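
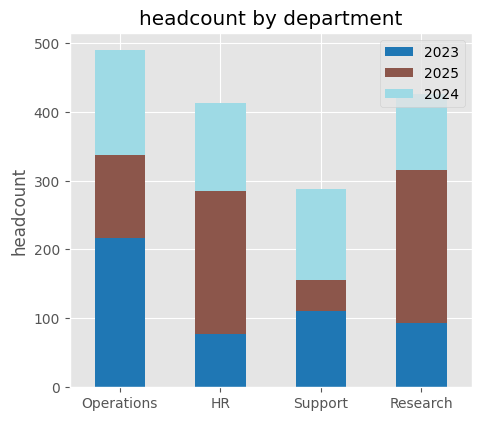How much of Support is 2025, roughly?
2025 top ≈ 150, bottom ≈ 100; segment ≈ 50.

≈ 50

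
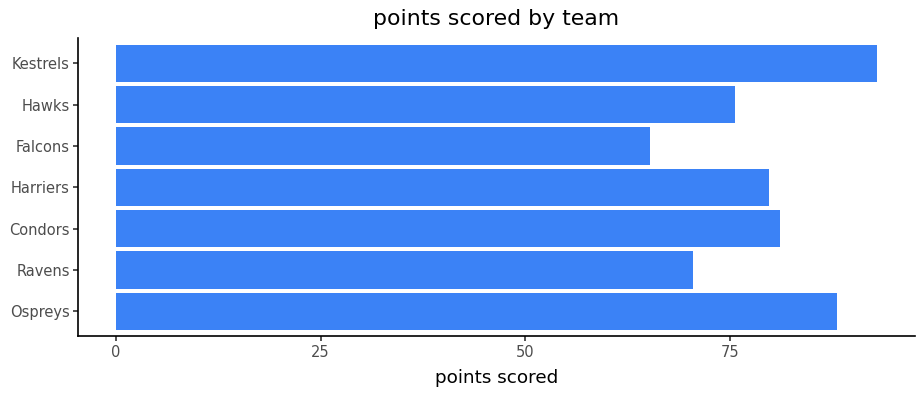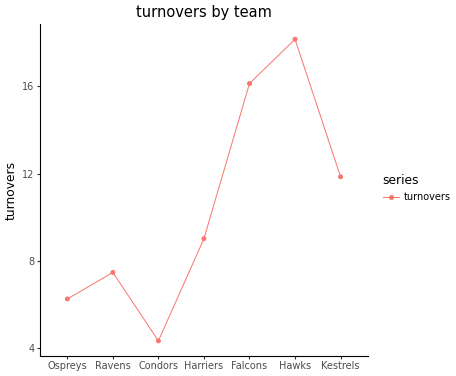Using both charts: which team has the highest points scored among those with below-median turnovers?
Ospreys

Chart 2 median turnovers ≈ 10; below-median teams: Ospreys, Ravens, Condors. Among those, Ospreys has the highest points scored (≈ 90).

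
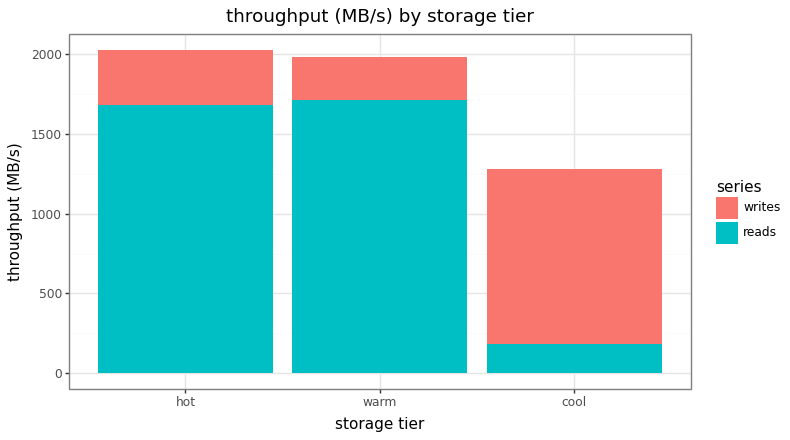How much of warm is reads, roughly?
reads top ≈ 1800, bottom ≈ 0; segment ≈ 1800.

≈ 1800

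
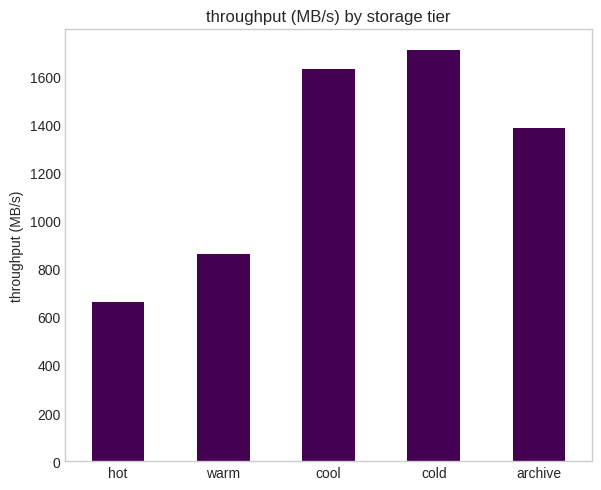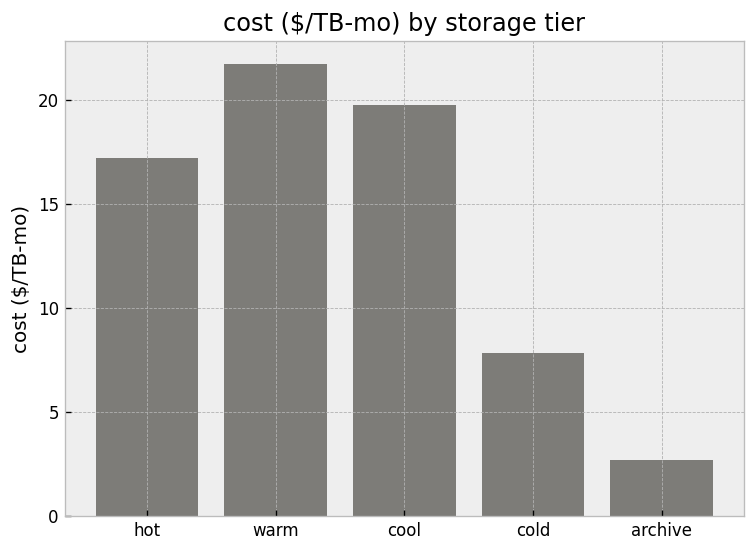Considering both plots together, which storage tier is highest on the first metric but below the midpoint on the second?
cold

Chart 2 median cost ($/TB-mo) ≈ 18; below-median storage tiers: cold, archive. Among those, cold has the highest throughput (MB/s) (≈ 1800).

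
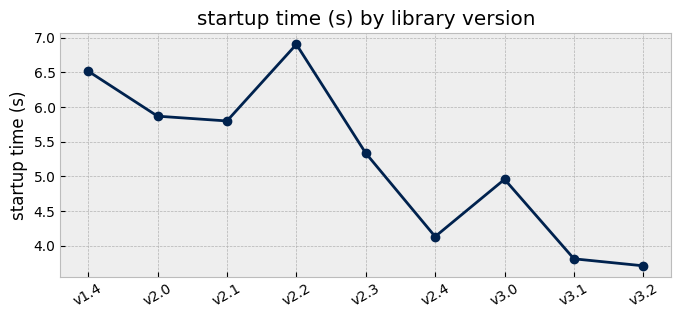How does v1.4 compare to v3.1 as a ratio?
v1.4 ≈ 6.5, v3.1 ≈ 4.0; 6.5/4.0 ≈ 1.62.

≈ 1.62×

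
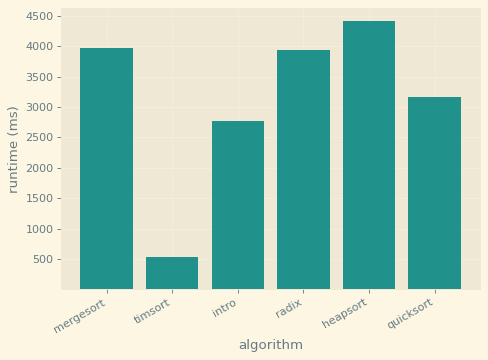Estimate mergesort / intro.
≈ 1.33×

mergesort ≈ 4000, intro ≈ 3000; 4000/3000 ≈ 1.33.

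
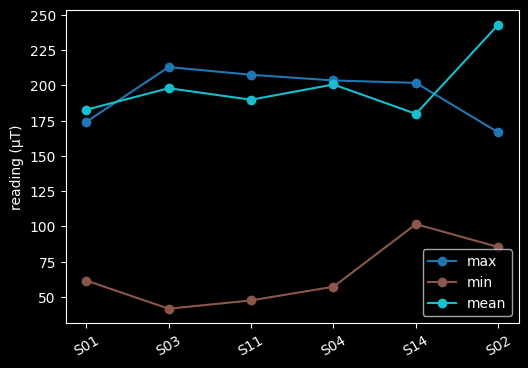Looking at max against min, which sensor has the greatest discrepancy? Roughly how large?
S03: max ≈ 220, min ≈ 40 → gap ≈ 180. Next-largest (S11) is only ≈ 160.

S03, ≈ 180 µT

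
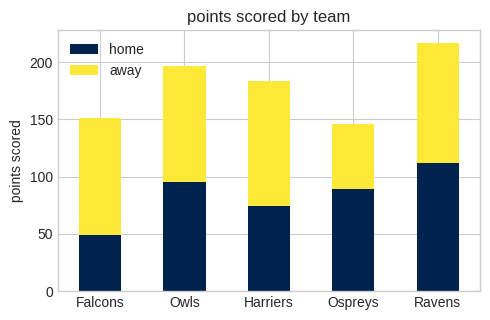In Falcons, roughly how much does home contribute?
≈ 40

home top ≈ 40, bottom ≈ 0; segment ≈ 40.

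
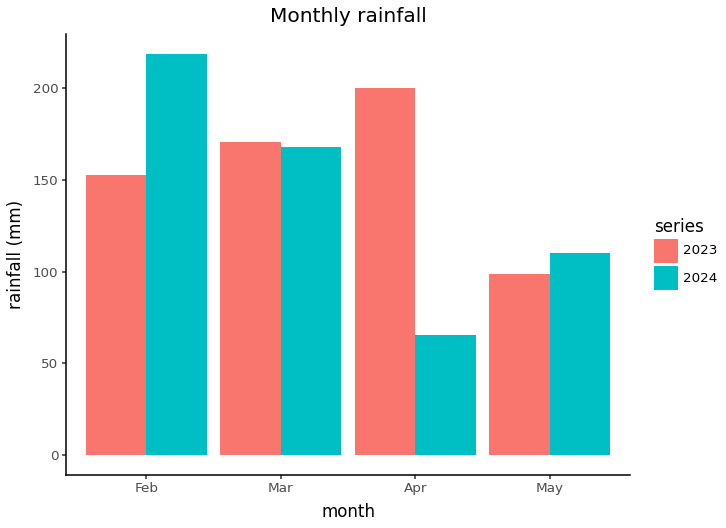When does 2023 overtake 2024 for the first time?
Feb: 2023 ≈ 160 vs 2024 ≈ 220 (not yet); Mar: 2023 ≈ 180 vs 2024 ≈ 160 (first crossover).

Mar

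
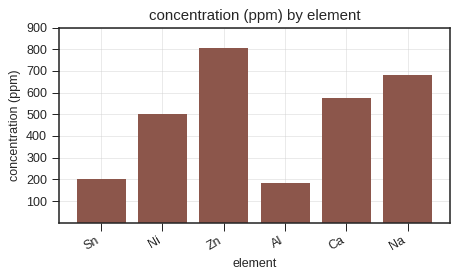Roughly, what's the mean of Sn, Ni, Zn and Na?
≈ 550

(200 + 500 + 800 + 700) / 4 ≈ 550.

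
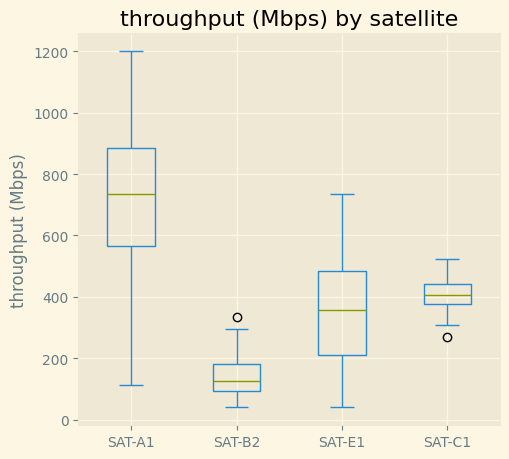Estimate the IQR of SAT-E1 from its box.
Q3 ≈ 500, Q1 ≈ 200; IQR ≈ 300.

≈ 300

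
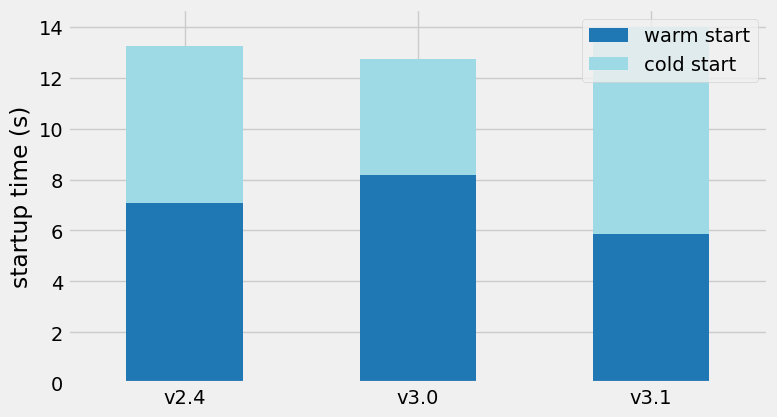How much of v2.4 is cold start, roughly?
≈ 6

cold start top ≈ 14, bottom ≈ 8; segment ≈ 6.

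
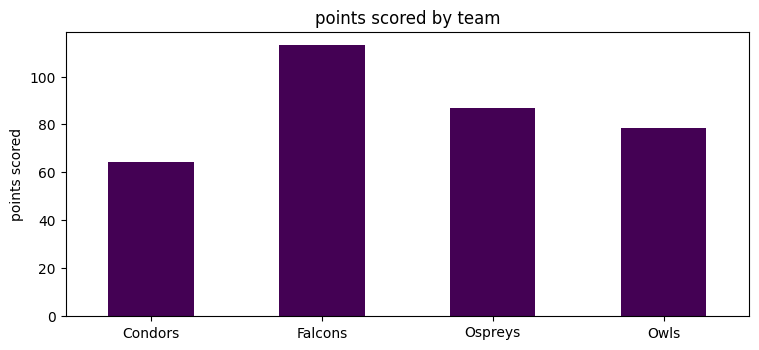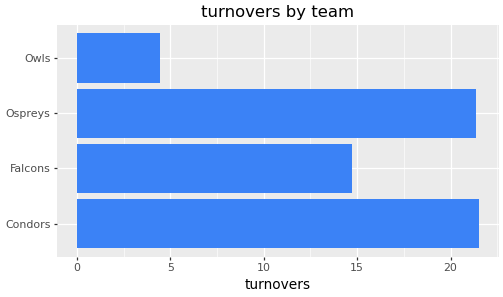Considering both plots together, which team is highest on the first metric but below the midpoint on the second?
Chart 2 median turnovers ≈ 18; below-median teams: Falcons, Owls. Among those, Falcons has the highest points scored (≈ 120).

Falcons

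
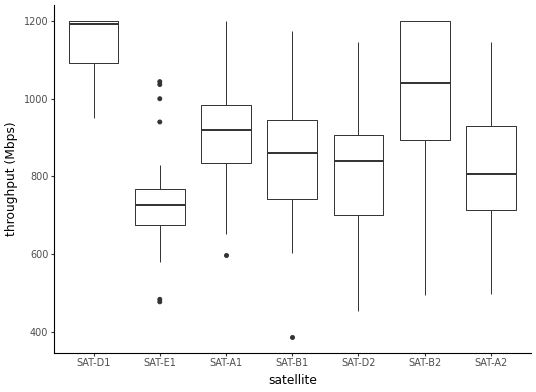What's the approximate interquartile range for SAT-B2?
Q3 ≈ 1200, Q1 ≈ 900; IQR ≈ 300.

≈ 300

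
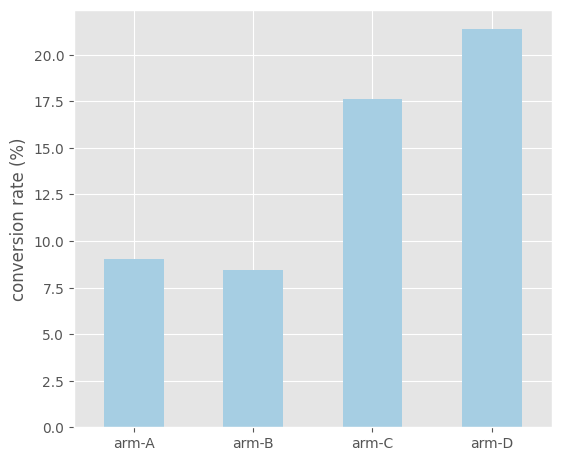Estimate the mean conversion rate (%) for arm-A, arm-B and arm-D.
≈ 13

(10 + 8 + 22) / 3 ≈ 13.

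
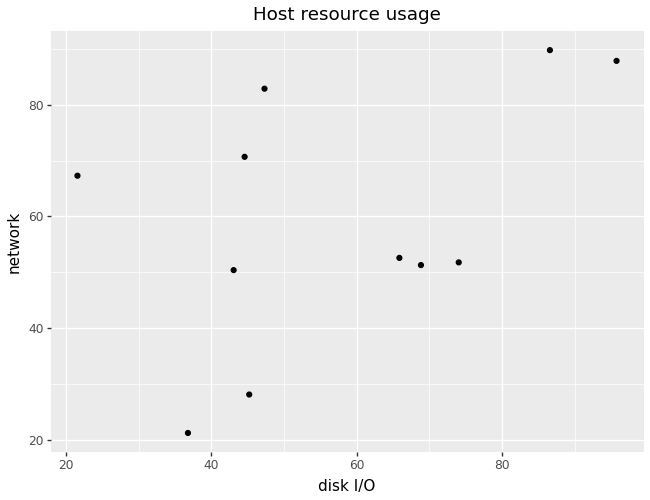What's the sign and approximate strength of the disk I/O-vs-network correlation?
Points are positively correlated; moderate (|r| ≈ 0.5).

positive, moderate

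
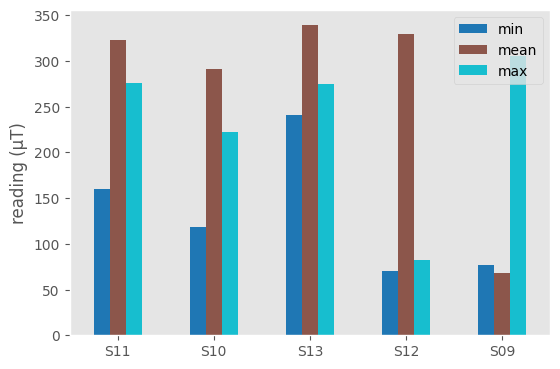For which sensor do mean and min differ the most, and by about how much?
S12, ≈ 300 µT

S12: mean ≈ 350, min ≈ 50 → gap ≈ 300. Next-largest (S10) is only ≈ 200.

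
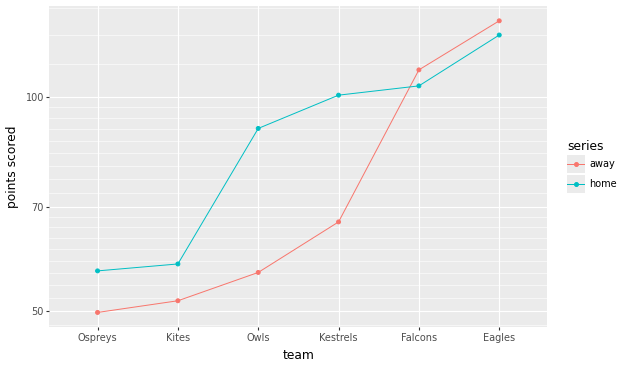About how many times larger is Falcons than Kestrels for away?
Falcons ≈ 110, Kestrels ≈ 70; 110/70 ≈ 1.57.

≈ 1.57×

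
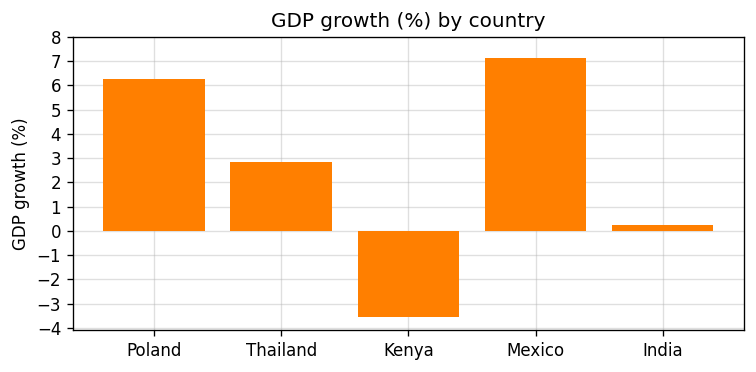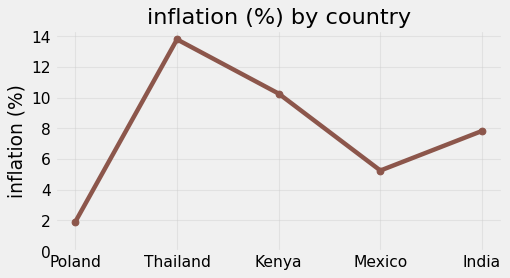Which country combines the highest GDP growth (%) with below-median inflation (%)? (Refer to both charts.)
Chart 2 median inflation (%) ≈ 8; below-median countries: Poland, Mexico. Among those, Mexico has the highest GDP growth (%) (≈ 7).

Mexico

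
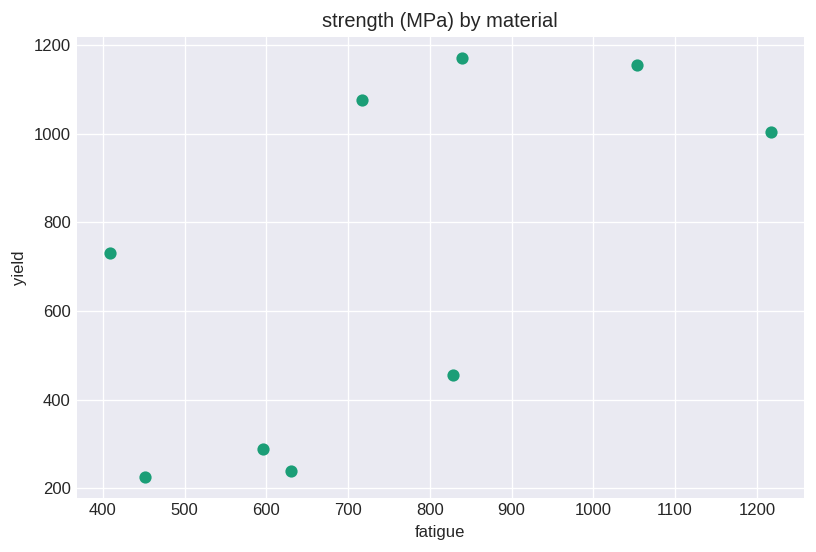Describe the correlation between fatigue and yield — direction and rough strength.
Points are positively correlated; moderate (|r| ≈ 0.6).

positive, moderate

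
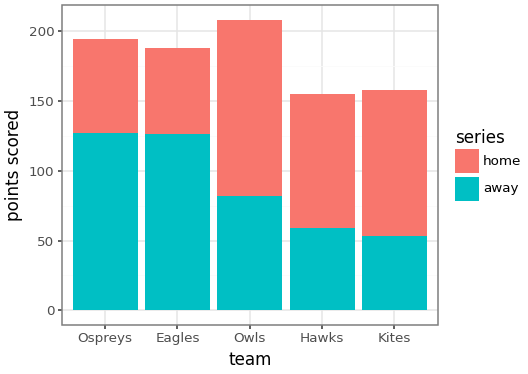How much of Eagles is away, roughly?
away top ≈ 120, bottom ≈ 0; segment ≈ 120.

≈ 120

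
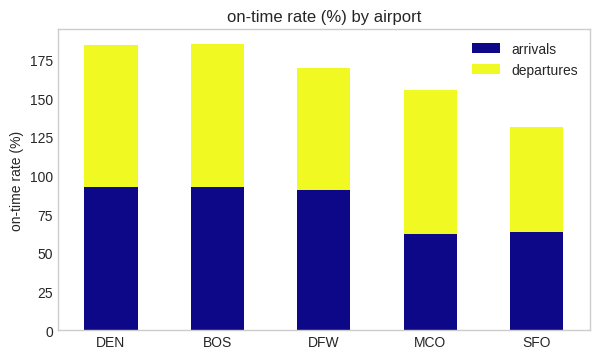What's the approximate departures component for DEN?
≈ 80

departures top ≈ 180, bottom ≈ 100; segment ≈ 80.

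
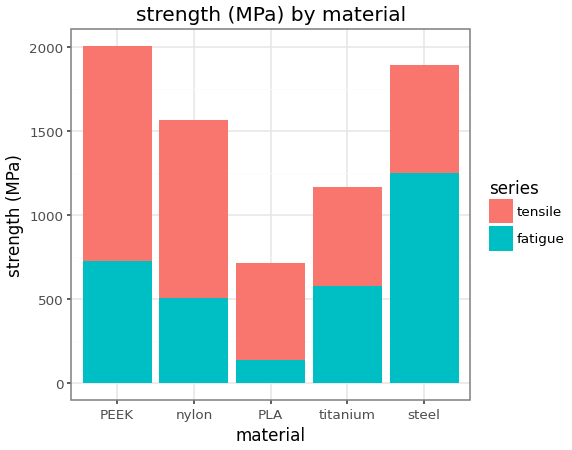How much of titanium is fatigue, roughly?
≈ 600

fatigue top ≈ 600, bottom ≈ 0; segment ≈ 600.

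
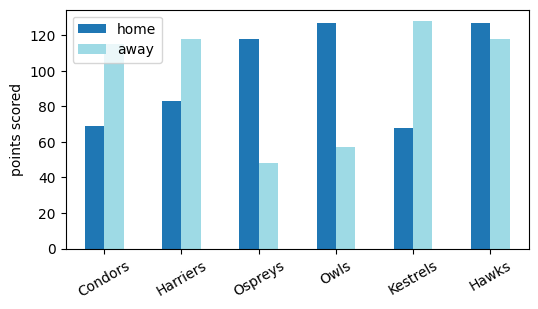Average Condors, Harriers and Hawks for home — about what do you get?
(60 + 80 + 120) / 3 ≈ 87.

≈ 87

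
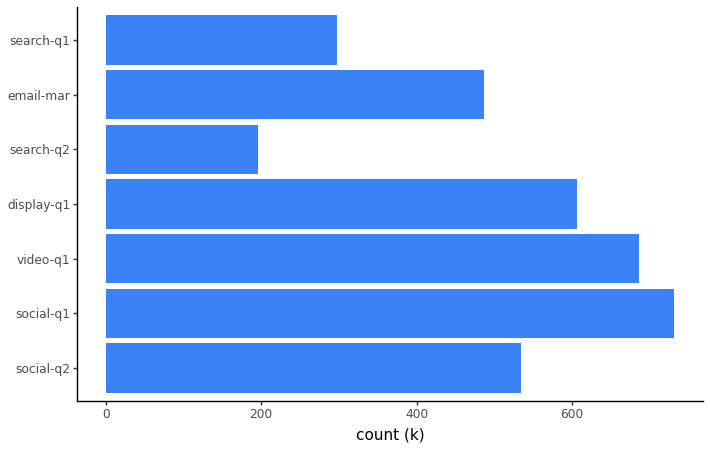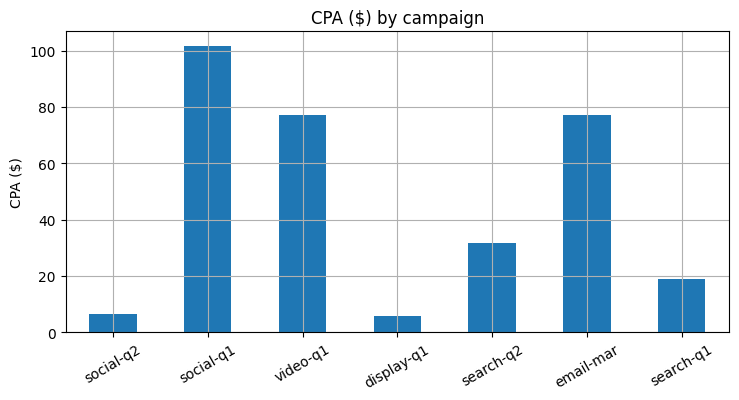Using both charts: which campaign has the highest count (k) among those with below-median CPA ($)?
display-q1

Chart 2 median CPA ($) ≈ 30; below-median campaigns: social-q2, display-q1, search-q1. Among those, display-q1 has the highest count (k) (≈ 600).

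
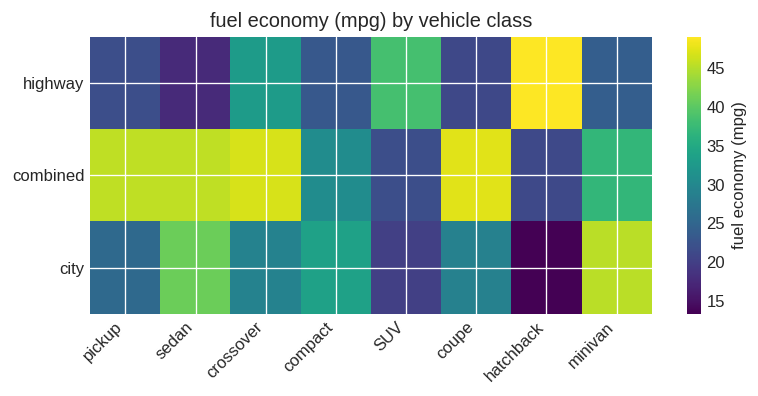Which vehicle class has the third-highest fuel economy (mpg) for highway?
crossover

Top 4 for highway: hatchback ≈ 50, SUV ≈ 40, crossover ≈ 35, minivan ≈ 25.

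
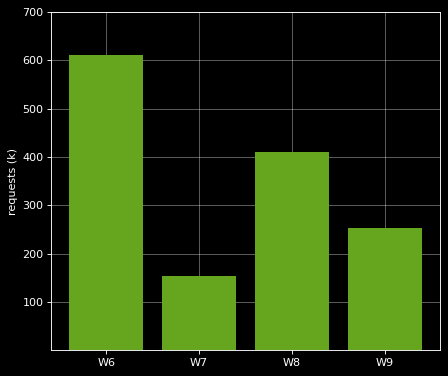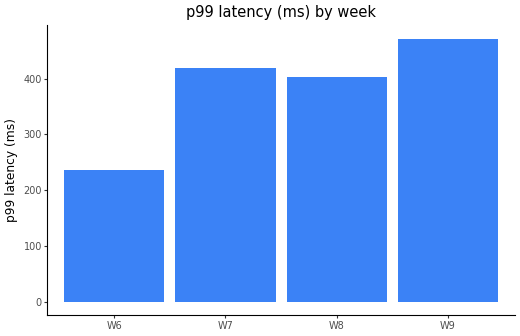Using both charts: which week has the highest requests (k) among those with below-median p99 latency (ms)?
W6

Chart 2 median p99 latency (ms) ≈ 400; below-median weeks: W6, W8. Among those, W6 has the highest requests (k) (≈ 600).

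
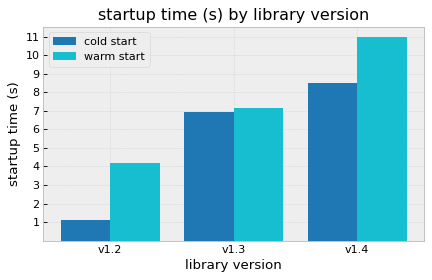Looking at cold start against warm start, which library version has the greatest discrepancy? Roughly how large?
v1.2: cold start ≈ 1, warm start ≈ 4 → gap ≈ 3. Next-largest (v1.4) is only ≈ 2.

v1.2, ≈ 3 s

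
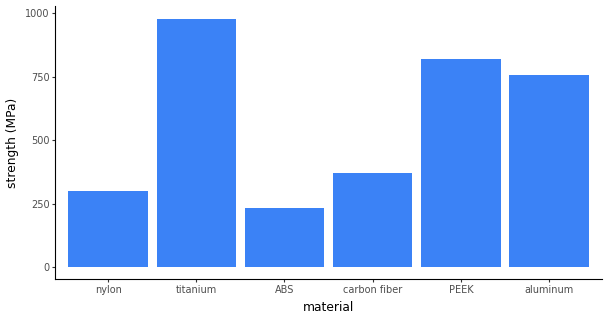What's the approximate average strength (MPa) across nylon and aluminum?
≈ 550

(300 + 800) / 2 ≈ 550.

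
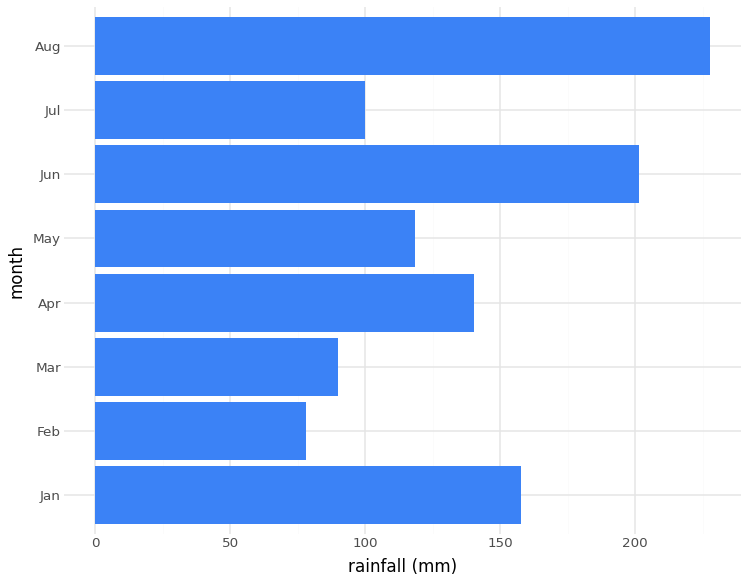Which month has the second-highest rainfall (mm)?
Top 3: Aug ≈ 220, Jun ≈ 200, Jan ≈ 160.

Jun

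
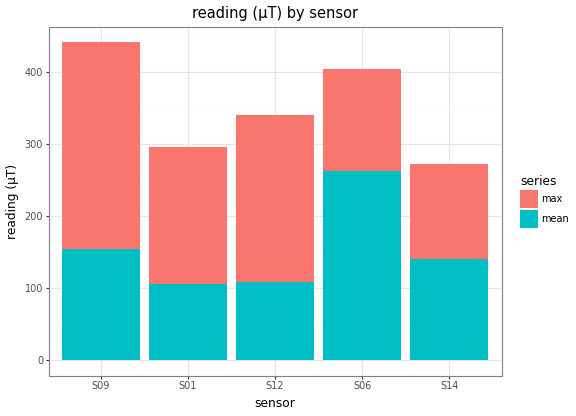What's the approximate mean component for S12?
mean top ≈ 100, bottom ≈ 0; segment ≈ 100.

≈ 100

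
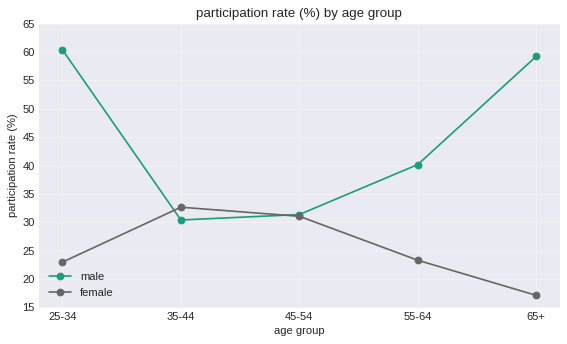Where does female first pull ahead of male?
25-34: female ≈ 25 vs male ≈ 60 (not yet); 35-44: female ≈ 35 vs male ≈ 30 (first crossover).

35-44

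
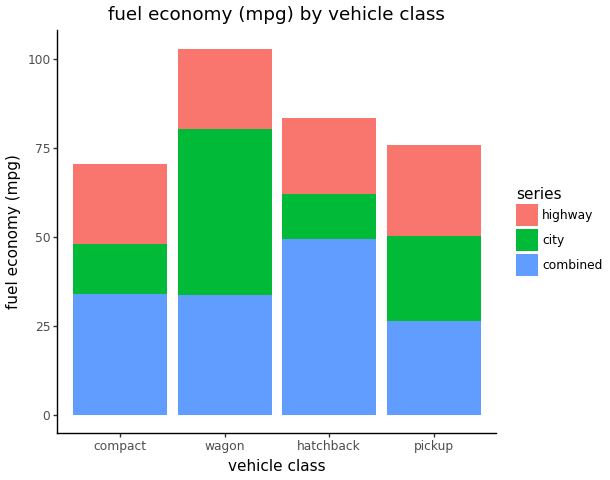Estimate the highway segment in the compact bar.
≈ 20

highway top ≈ 70, bottom ≈ 50; segment ≈ 20.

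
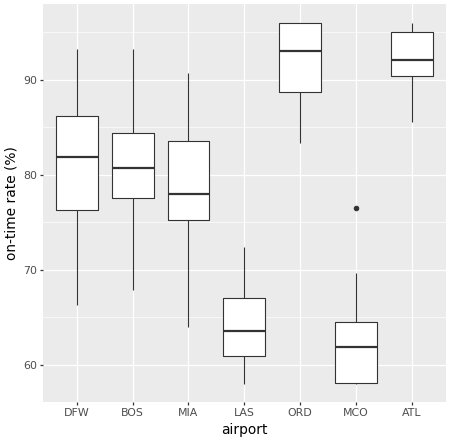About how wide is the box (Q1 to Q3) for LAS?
Q3 ≈ 65, Q1 ≈ 60; IQR ≈ 5.

≈ 5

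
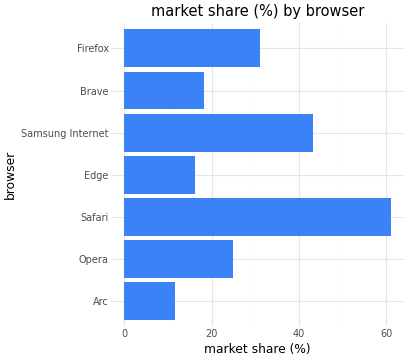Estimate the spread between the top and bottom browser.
≈ 50

Max Safari ≈ 60, min Arc ≈ 10; range ≈ 50.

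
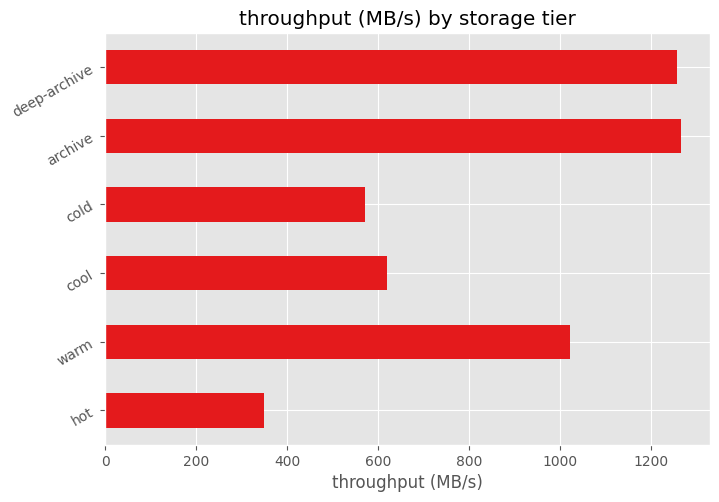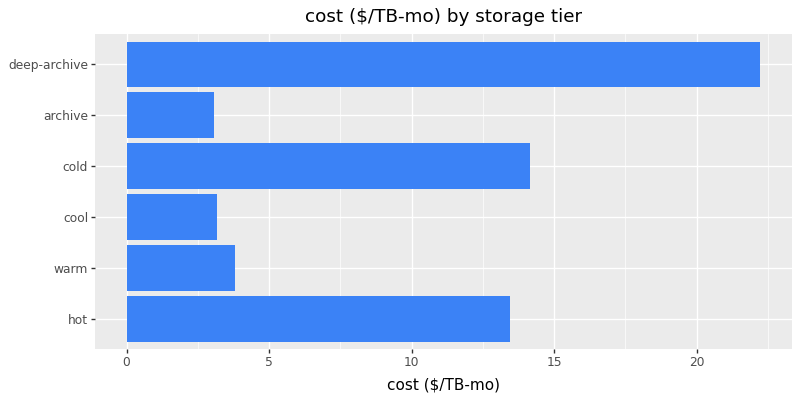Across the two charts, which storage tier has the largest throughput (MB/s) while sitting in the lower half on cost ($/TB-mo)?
Chart 2 median cost ($/TB-mo) ≈ 10; below-median storage tiers: warm, cool, archive. Among those, archive has the highest throughput (MB/s) (≈ 1200).

archive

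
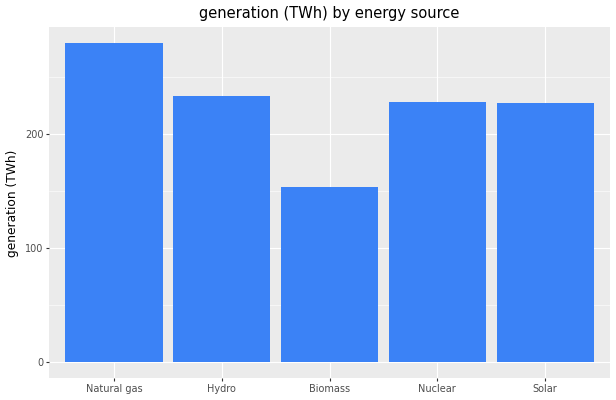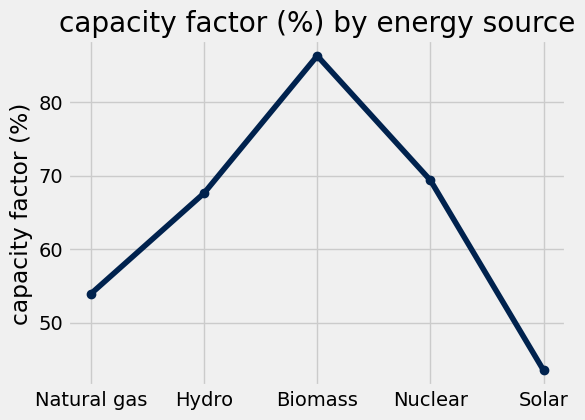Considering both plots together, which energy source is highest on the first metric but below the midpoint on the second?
Natural gas

Chart 2 median capacity factor (%) ≈ 70; below-median energy sources: Natural gas, Solar. Among those, Natural gas has the highest generation (TWh) (≈ 300).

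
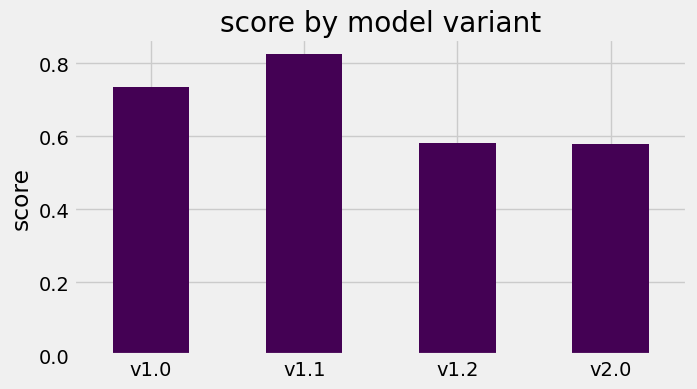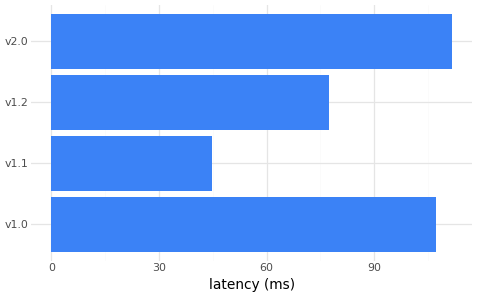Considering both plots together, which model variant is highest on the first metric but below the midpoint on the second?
v1.1

Chart 2 median latency (ms) ≈ 100; below-median model variants: v1.1, v1.2. Among those, v1.1 has the highest score (≈ 0.8).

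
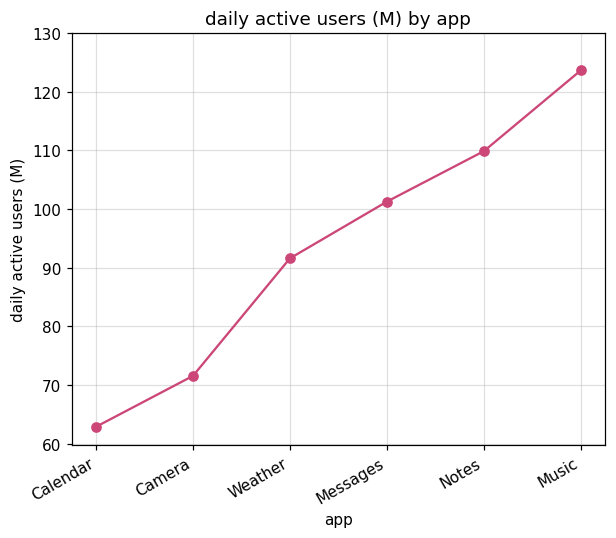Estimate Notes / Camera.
≈ 1.57×

Notes ≈ 110, Camera ≈ 70; 110/70 ≈ 1.57.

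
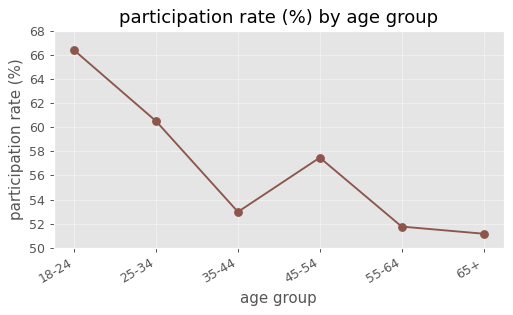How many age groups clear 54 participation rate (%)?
3

Above 54: 18-24, 25-34, 45-54.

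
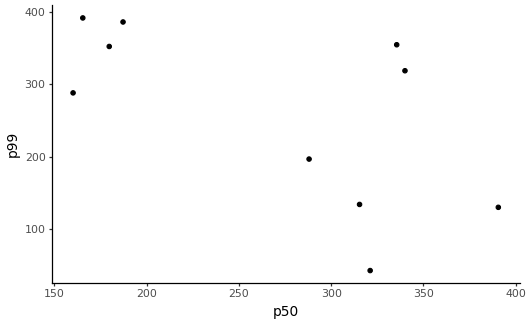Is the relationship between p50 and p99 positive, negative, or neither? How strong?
negative, moderate

Points are negatively correlated; moderate (|r| ≈ 0.6).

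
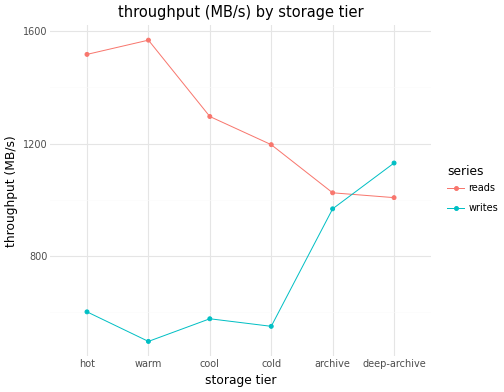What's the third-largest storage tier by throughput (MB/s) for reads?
Top 4 for reads: warm ≈ 1600, hot ≈ 1500, cool ≈ 1300, cold ≈ 1200.

cool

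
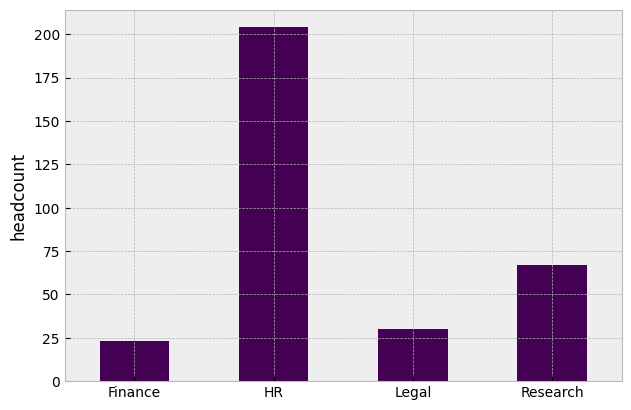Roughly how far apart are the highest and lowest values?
≈ 180

Max HR ≈ 200, min Finance ≈ 20; range ≈ 180.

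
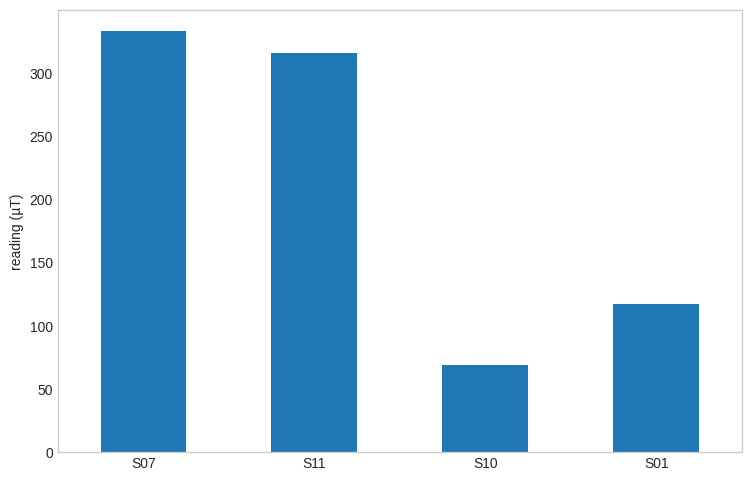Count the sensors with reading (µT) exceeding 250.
Above 250: S07, S11.

2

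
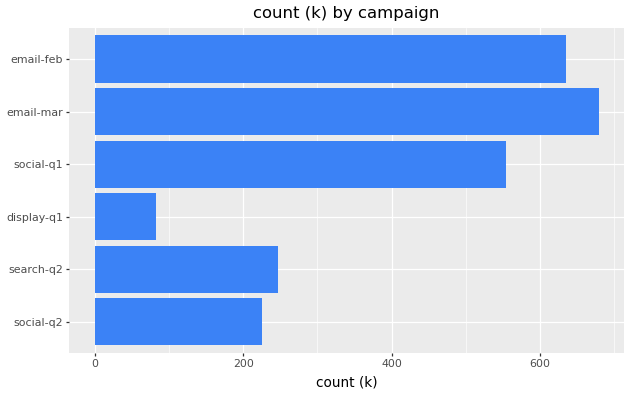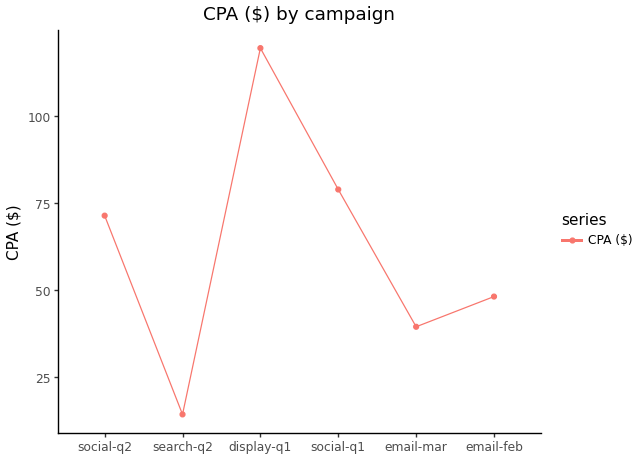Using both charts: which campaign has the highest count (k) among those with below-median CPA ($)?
Chart 2 median CPA ($) ≈ 60; below-median campaigns: search-q2, email-mar, email-feb. Among those, email-mar has the highest count (k) (≈ 700).

email-mar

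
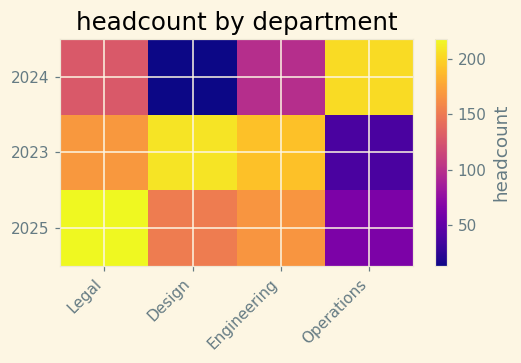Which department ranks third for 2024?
Engineering

Top 4 for 2024: Operations ≈ 200, Legal ≈ 120, Engineering ≈ 100, Design ≈ 20.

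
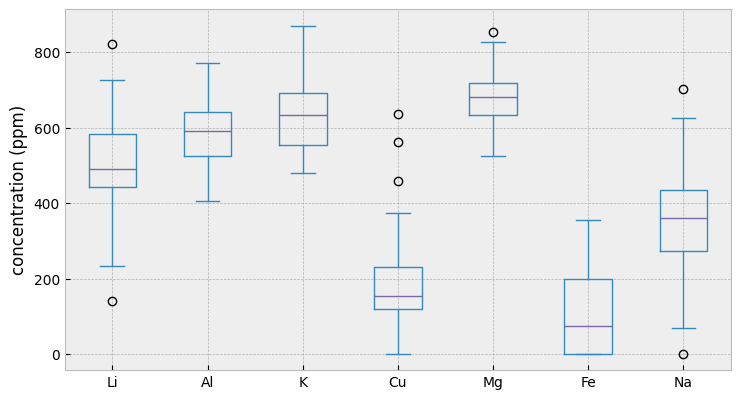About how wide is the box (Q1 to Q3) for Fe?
≈ 200

Q3 ≈ 200, Q1 ≈ 0; IQR ≈ 200.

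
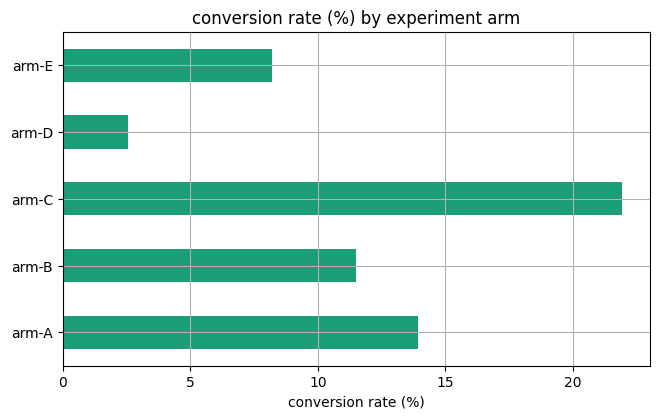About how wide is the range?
≈ 20

Max arm-C ≈ 22, min arm-D ≈ 2; range ≈ 20.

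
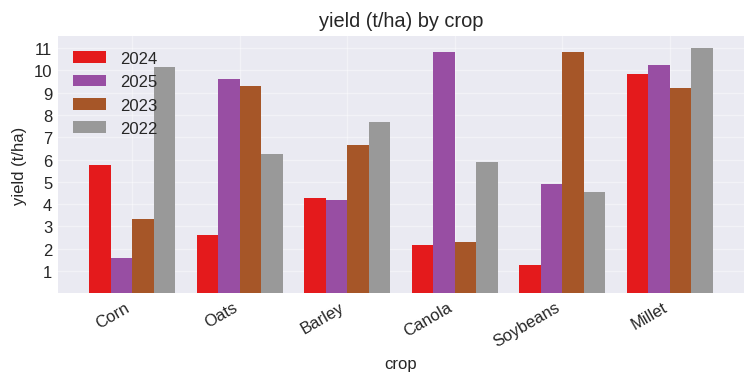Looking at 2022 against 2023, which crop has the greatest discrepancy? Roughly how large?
Corn, ≈ 7 t/ha

Corn: 2022 ≈ 10, 2023 ≈ 3 → gap ≈ 7. Next-largest (Soybeans) is only ≈ 6.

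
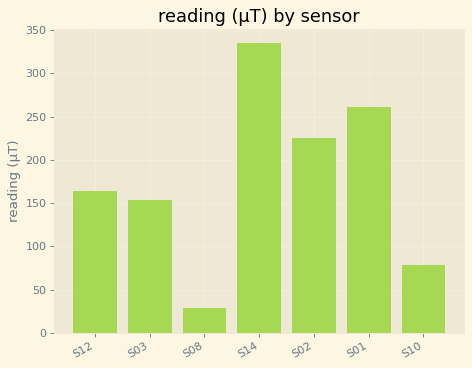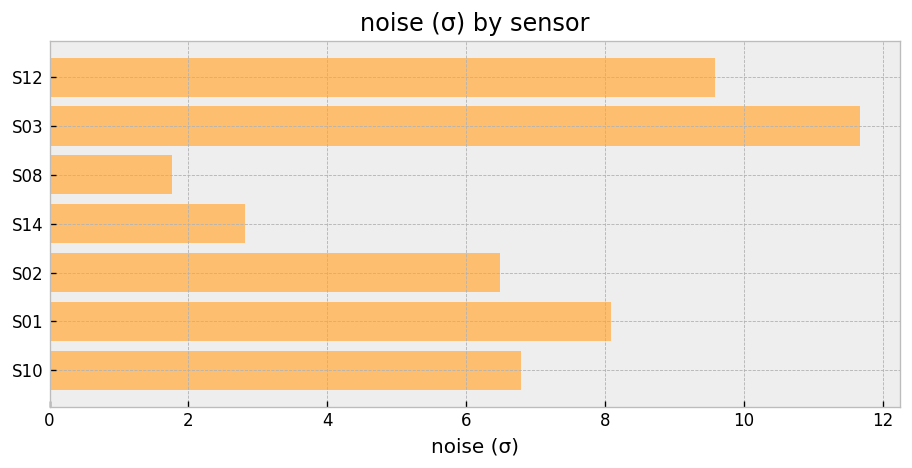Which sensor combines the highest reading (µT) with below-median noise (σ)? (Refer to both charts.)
S14

Chart 2 median noise (σ) ≈ 6; below-median sensors: S08, S14, S02. Among those, S14 has the highest reading (µT) (≈ 350).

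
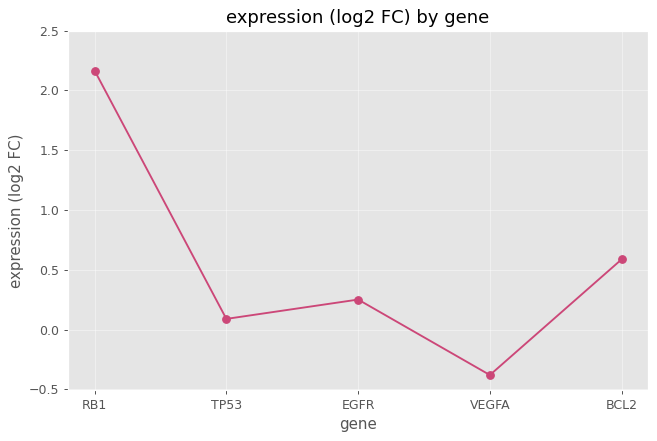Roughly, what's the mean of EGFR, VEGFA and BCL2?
(0.5 + -0.5 + 0.5) / 3 ≈ 0.17.

≈ 0.17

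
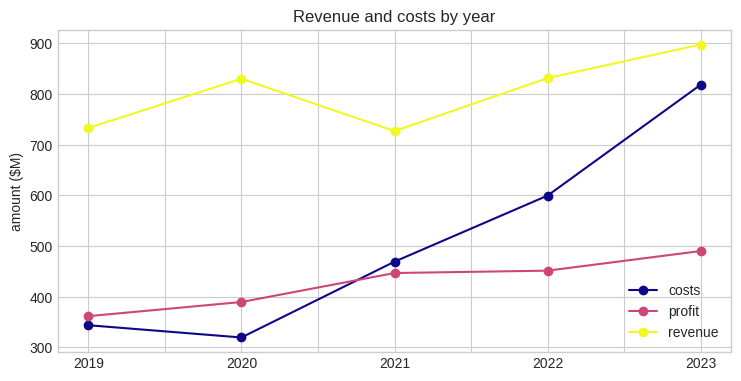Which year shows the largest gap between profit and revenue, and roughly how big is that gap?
2020, ≈ 450 $M

2020: profit ≈ 400, revenue ≈ 850 → gap ≈ 450. Next-largest (2023) is only ≈ 400.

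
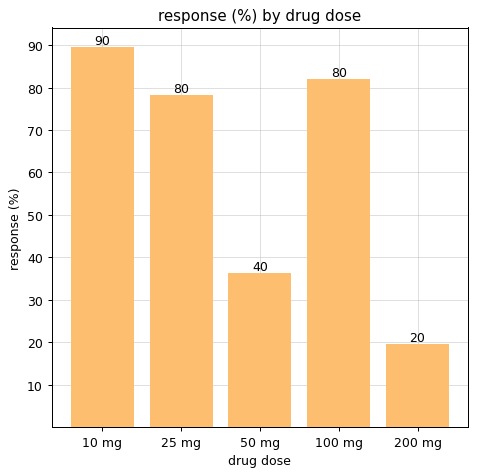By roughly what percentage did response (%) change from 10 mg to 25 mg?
10 mg ≈ 90, 25 mg ≈ 80; (80 − 90) / 90 ≈ -11.1%.

≈ -11.1%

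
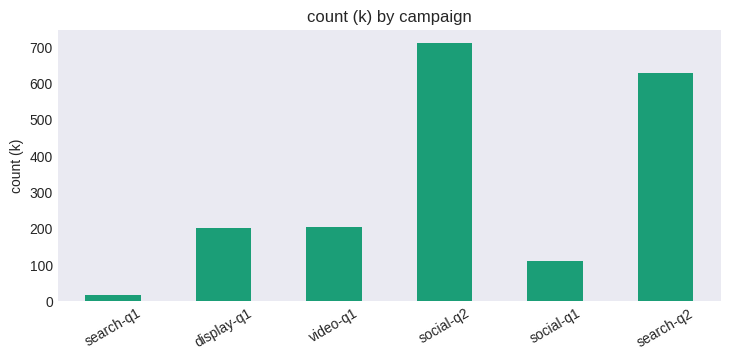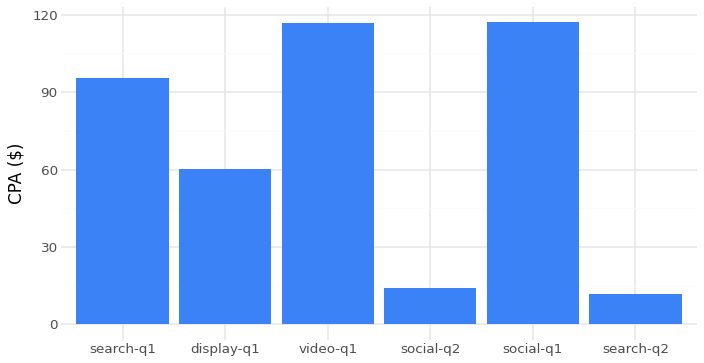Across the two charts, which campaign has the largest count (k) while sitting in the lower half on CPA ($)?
social-q2

Chart 2 median CPA ($) ≈ 80; below-median campaigns: display-q1, social-q2, search-q2. Among those, social-q2 has the highest count (k) (≈ 700).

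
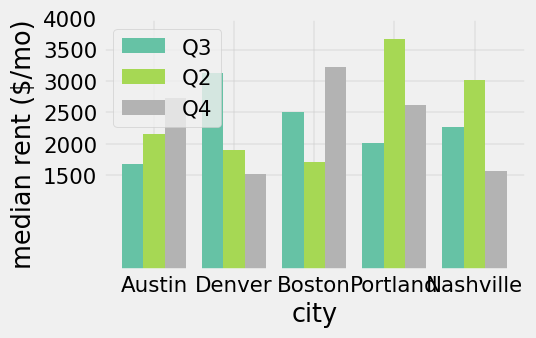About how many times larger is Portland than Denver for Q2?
Portland ≈ 3500, Denver ≈ 2000; 3500/2000 ≈ 1.75.

≈ 1.75×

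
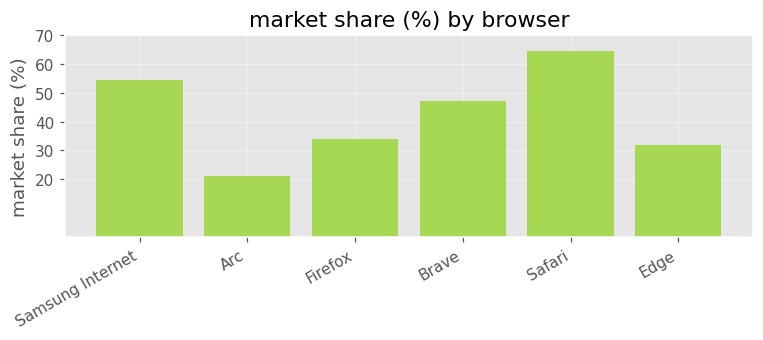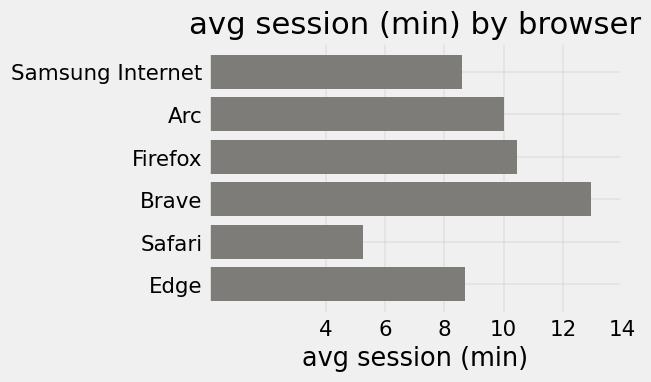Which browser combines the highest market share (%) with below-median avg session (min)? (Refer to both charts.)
Safari

Chart 2 median avg session (min) ≈ 10; below-median browsers: Samsung Internet, Safari, Edge. Among those, Safari has the highest market share (%) (≈ 60).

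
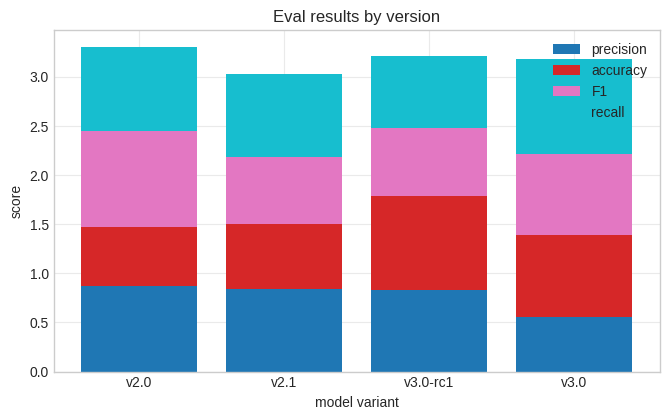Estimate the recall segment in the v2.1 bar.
≈ 1.0

recall top ≈ 3.0, bottom ≈ 2.0; segment ≈ 1.0.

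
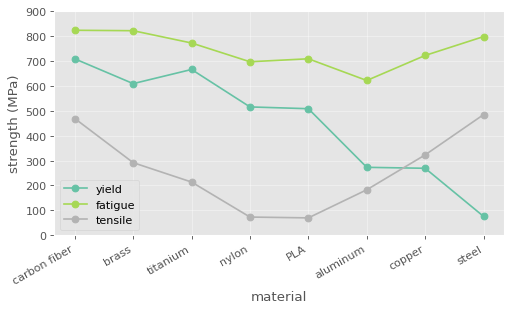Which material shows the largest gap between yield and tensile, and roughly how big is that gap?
titanium, ≈ 500 MPa

titanium: yield ≈ 700, tensile ≈ 200 → gap ≈ 500. Next-largest (nylon) is only ≈ 400.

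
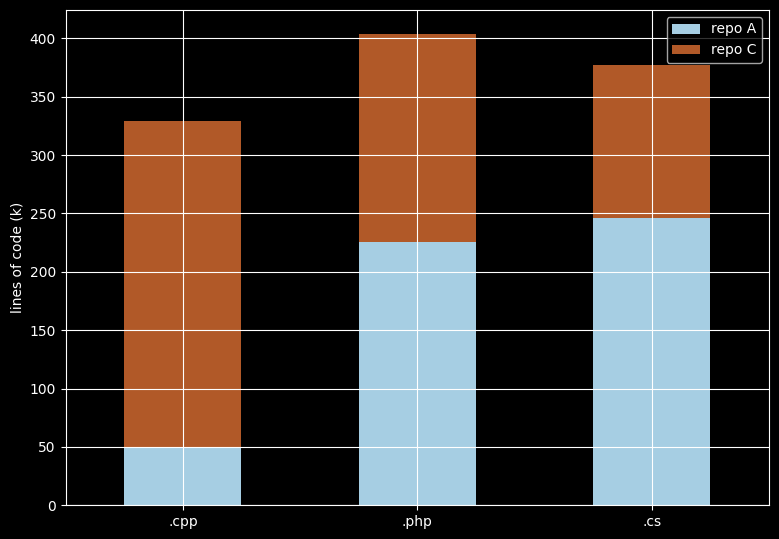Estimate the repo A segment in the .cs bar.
repo A top ≈ 250, bottom ≈ 0; segment ≈ 250.

≈ 250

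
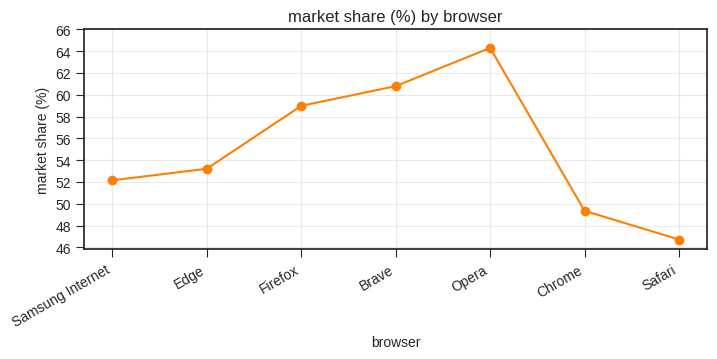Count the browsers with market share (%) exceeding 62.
1

Above 62: Opera.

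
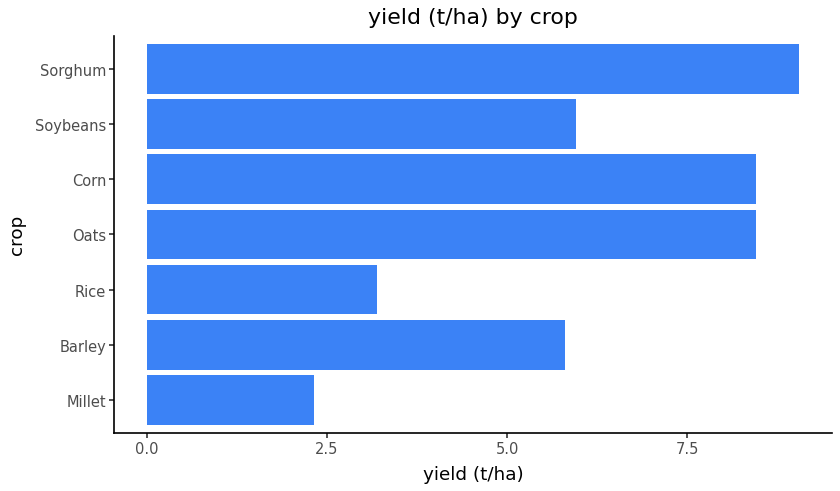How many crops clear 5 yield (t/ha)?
Above 5: Barley, Oats, Corn, Soybeans, Sorghum.

5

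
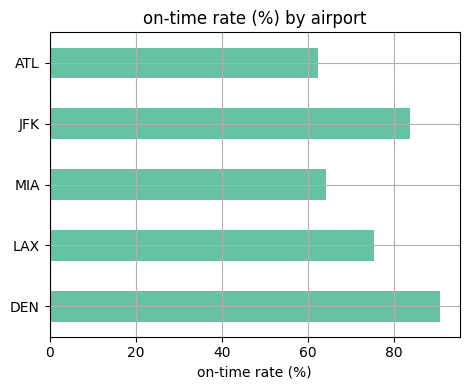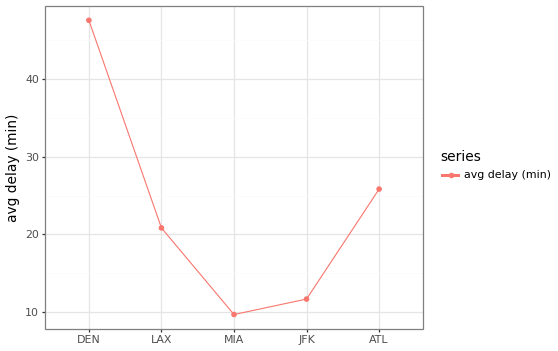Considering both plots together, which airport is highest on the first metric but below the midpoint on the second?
Chart 2 median avg delay (min) ≈ 20; below-median airports: MIA, JFK. Among those, JFK has the highest on-time rate (%) (≈ 80).

JFK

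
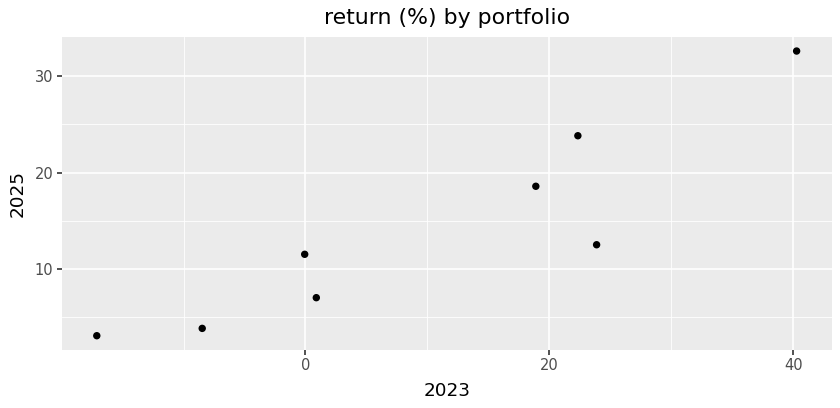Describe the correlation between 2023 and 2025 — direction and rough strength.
Points are positively correlated; strong (|r| ≈ 0.9).

positive, strong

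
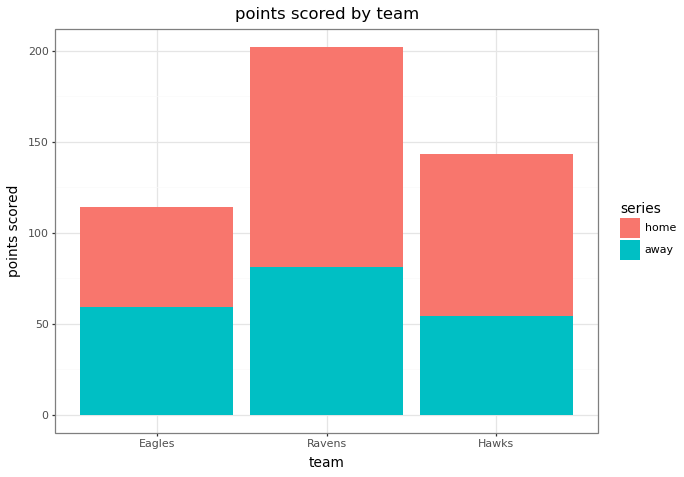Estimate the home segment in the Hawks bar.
home top ≈ 140, bottom ≈ 60; segment ≈ 80.

≈ 80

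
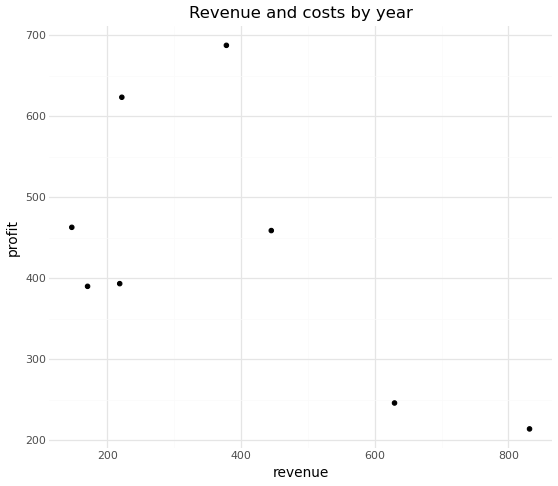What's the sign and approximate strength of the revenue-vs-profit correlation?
Points are negatively correlated; moderate (|r| ≈ 0.6).

negative, moderate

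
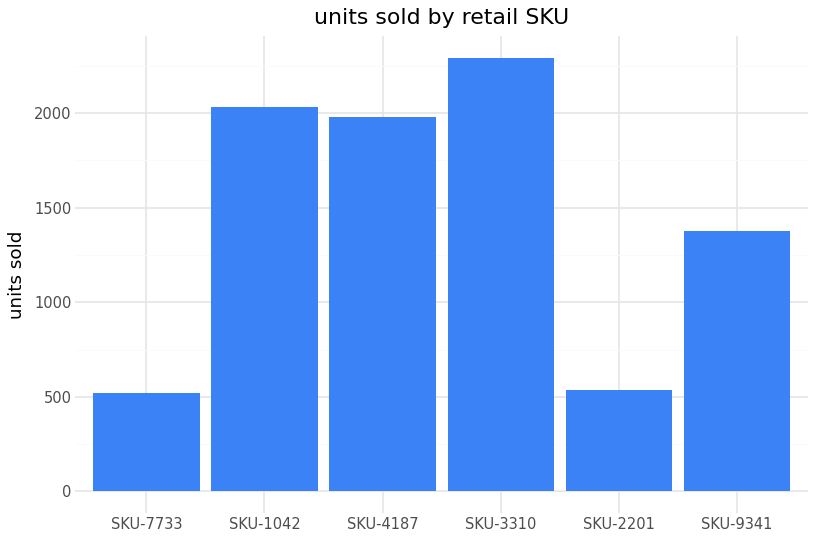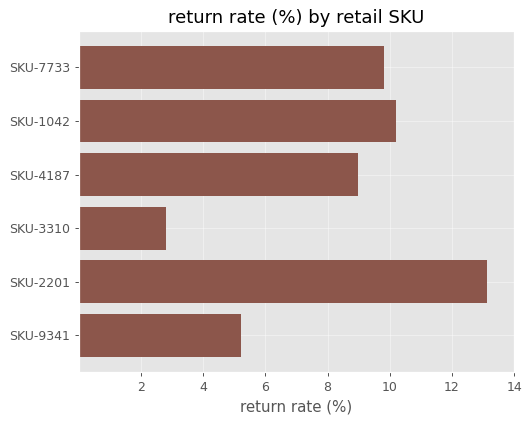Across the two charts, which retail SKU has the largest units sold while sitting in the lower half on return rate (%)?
Chart 2 median return rate (%) ≈ 10; below-median retail SKUs: SKU-4187, SKU-3310, SKU-9341. Among those, SKU-3310 has the highest units sold (≈ 2500).

SKU-3310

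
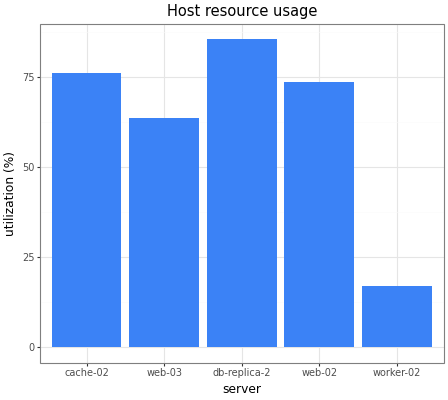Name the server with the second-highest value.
Top 3: db-replica-2 ≈ 90, cache-02 ≈ 80, web-02 ≈ 70.

cache-02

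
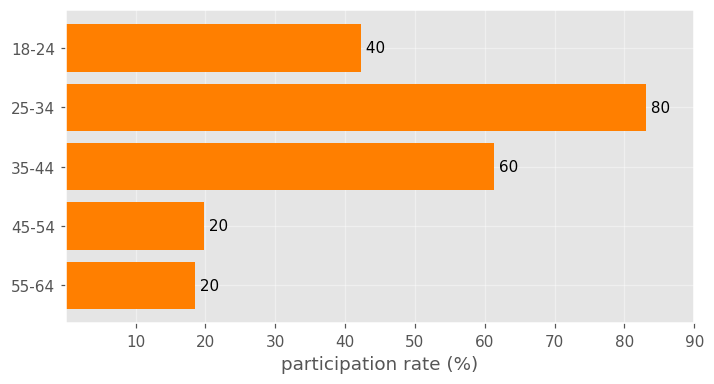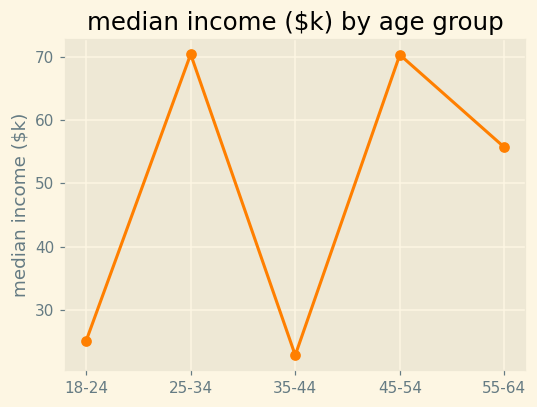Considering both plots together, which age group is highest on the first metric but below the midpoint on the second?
35-44

Chart 2 median median income ($k) ≈ 60; below-median age groups: 18-24, 35-44. Among those, 35-44 has the highest participation rate (%) (≈ 60).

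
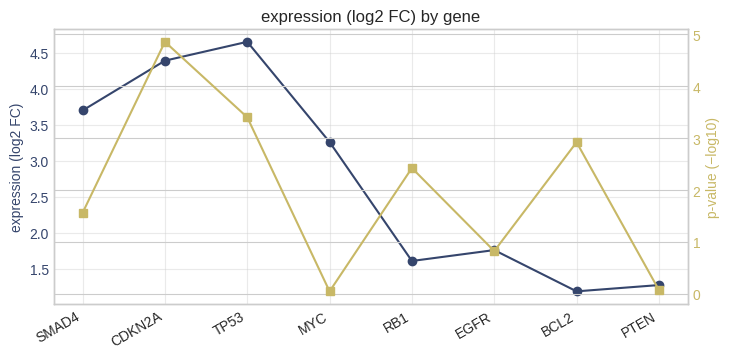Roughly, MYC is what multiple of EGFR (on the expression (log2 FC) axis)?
MYC ≈ 3.5, EGFR ≈ 2.0; 3.5/2.0 ≈ 1.75.

≈ 1.75×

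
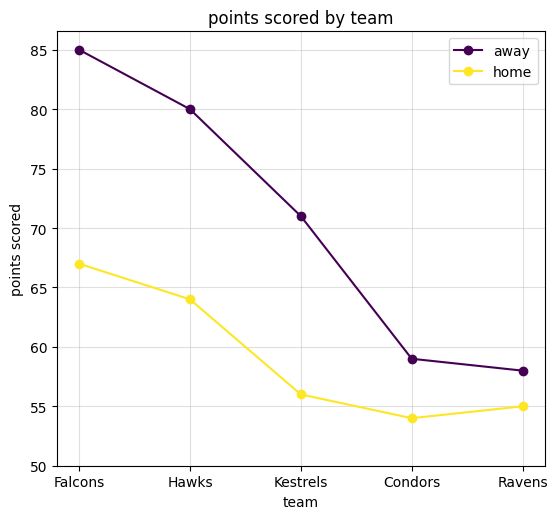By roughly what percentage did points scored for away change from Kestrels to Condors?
Kestrels ≈ 70, Condors ≈ 60; (60 − 70) / 70 ≈ -14.3%.

≈ -14.3%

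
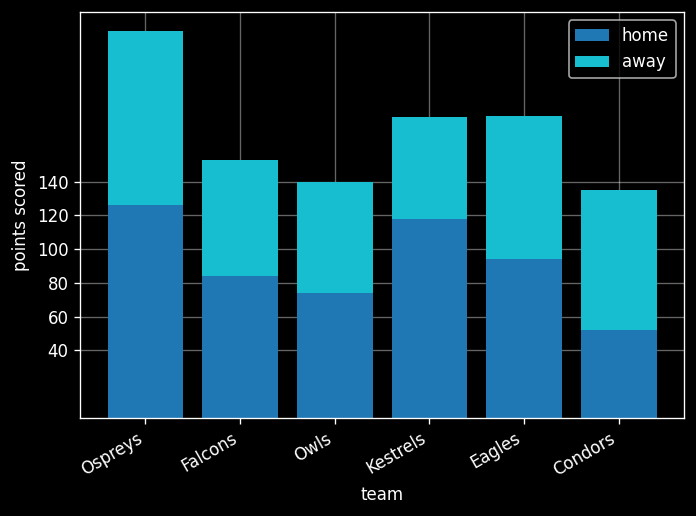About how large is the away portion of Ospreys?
away top ≈ 220, bottom ≈ 120; segment ≈ 100.

≈ 100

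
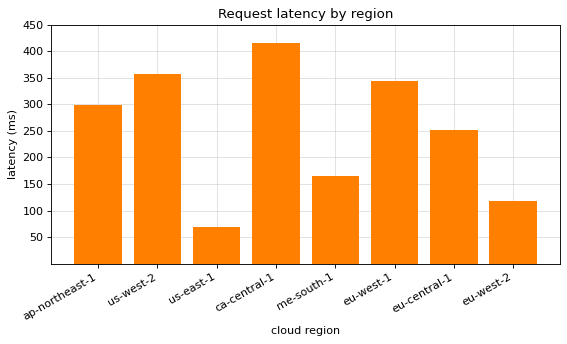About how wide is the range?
Max ca-central-1 ≈ 400, min us-east-1 ≈ 50; range ≈ 350.

≈ 350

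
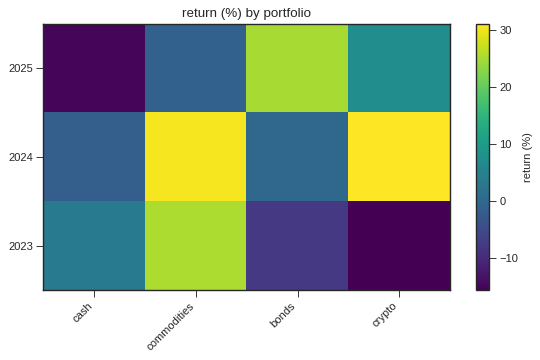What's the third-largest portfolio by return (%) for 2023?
bonds

Top 4 for 2023: commodities ≈ 25, cash ≈ 5, bonds ≈ -10, crypto ≈ -15.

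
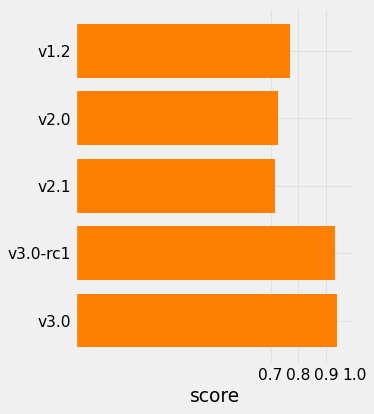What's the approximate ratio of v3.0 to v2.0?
≈ 1.29×

v3.0 ≈ 0.9, v2.0 ≈ 0.7; 0.9/0.7 ≈ 1.29.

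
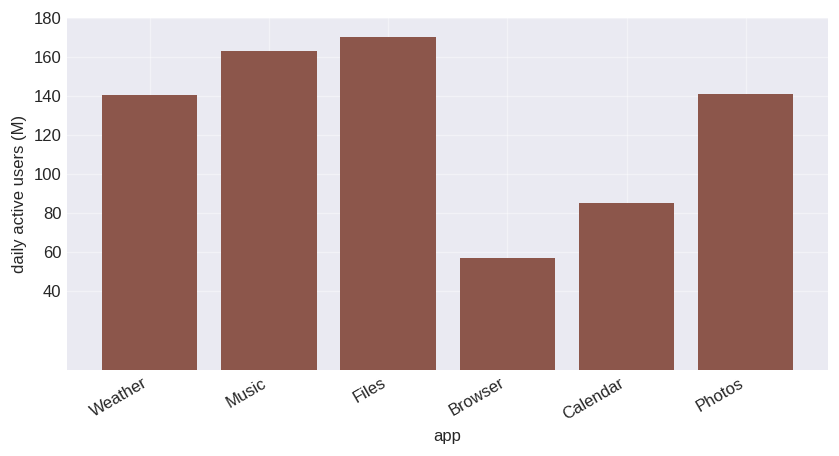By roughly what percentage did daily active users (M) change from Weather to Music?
Weather ≈ 140, Music ≈ 160; (160 − 140) / 140 ≈ +14.3%.

≈ +14.3%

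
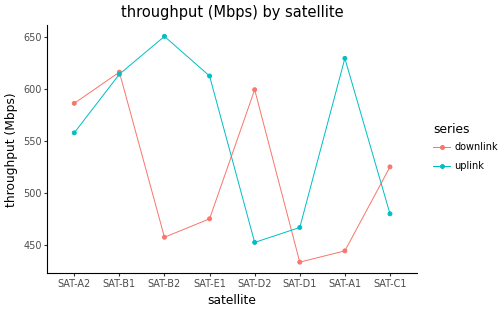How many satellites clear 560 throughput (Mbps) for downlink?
3

Above 560: SAT-A2, SAT-B1, SAT-D2.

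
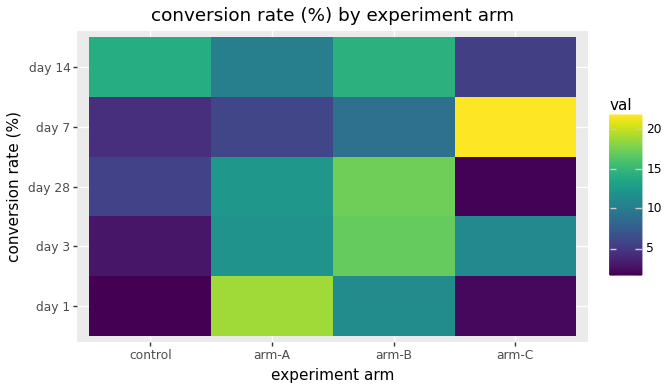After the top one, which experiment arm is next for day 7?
arm-B

Top 3 for day 7: arm-C ≈ 22, arm-B ≈ 10, arm-A ≈ 6.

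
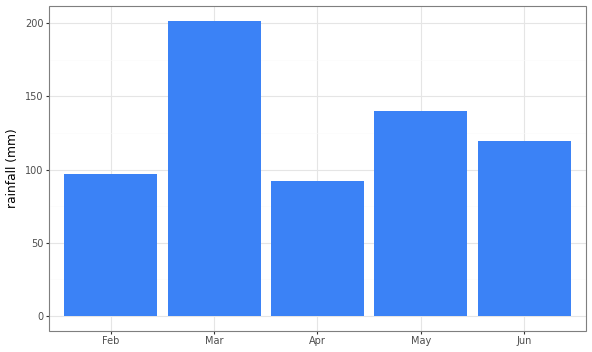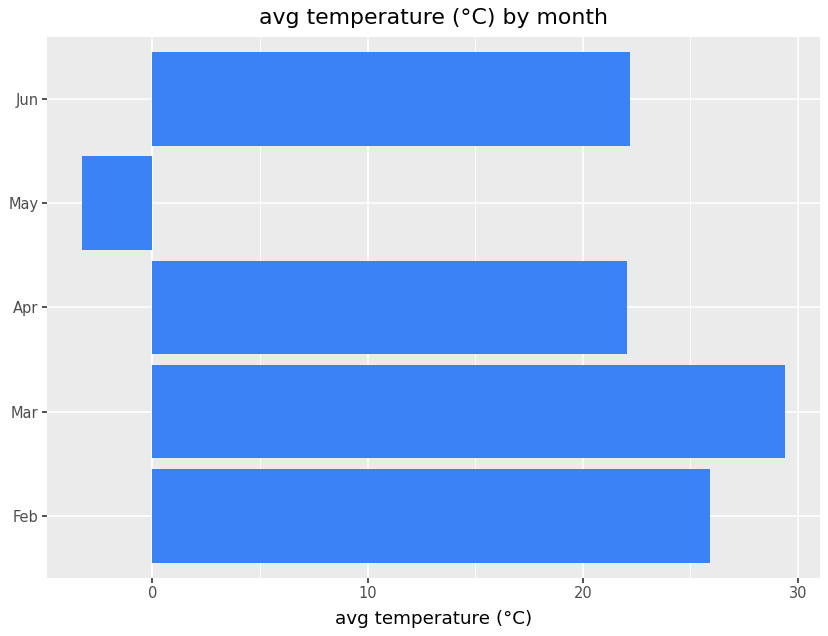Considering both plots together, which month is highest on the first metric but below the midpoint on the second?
May

Chart 2 median avg temperature (°C) ≈ 20; below-median months: Apr, May. Among those, May has the highest rainfall (mm) (≈ 140).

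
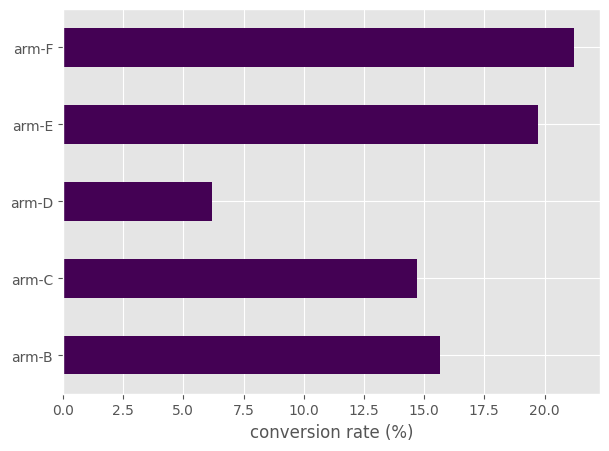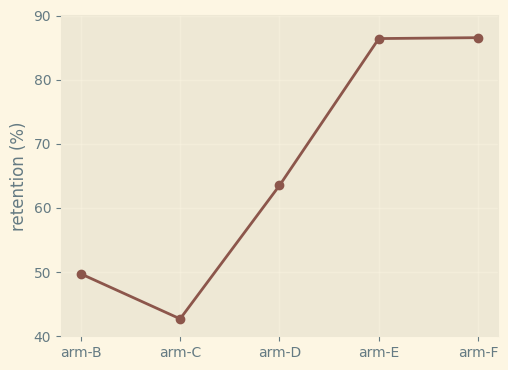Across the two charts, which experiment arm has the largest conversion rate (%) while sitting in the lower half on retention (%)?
arm-B

Chart 2 median retention (%) ≈ 60; below-median experiment arms: arm-B, arm-C. Among those, arm-B has the highest conversion rate (%) (≈ 16).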